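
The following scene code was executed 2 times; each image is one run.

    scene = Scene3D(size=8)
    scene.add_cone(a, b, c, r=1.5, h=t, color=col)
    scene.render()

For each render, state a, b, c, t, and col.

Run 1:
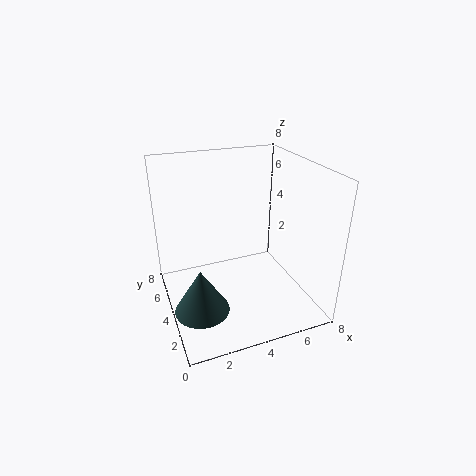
a = 1.5, b = 3, c = 0.5, t = 2.5, col = 'darkslategray'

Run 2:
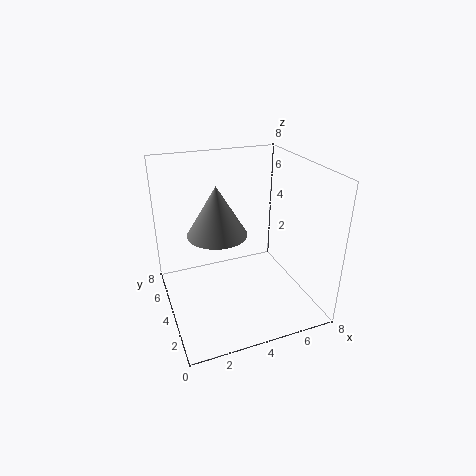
a = 2.5, b = 3, c = 5, t = 2.5, col = 'gray'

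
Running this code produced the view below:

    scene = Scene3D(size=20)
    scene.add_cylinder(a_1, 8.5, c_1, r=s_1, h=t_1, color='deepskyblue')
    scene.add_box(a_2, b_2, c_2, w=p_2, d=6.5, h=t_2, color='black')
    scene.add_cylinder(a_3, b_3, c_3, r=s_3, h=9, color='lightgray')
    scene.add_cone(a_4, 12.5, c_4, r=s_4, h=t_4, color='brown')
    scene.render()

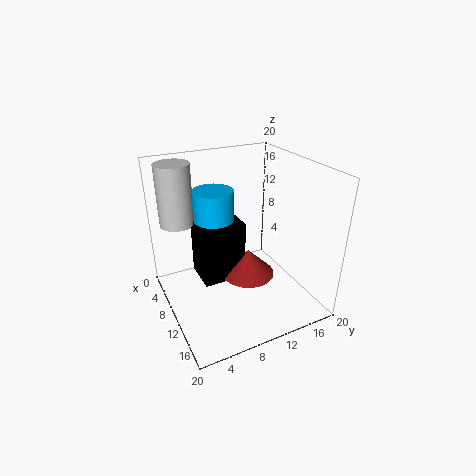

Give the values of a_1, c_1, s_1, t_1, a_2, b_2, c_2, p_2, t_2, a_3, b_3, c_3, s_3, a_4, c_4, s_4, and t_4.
a_1 = 5, c_1 = 7, s_1 = 3, t_1 = 8.5, a_2 = 3, b_2 = 5.5, c_2 = 2, p_2 = 5.5, t_2 = 9, a_3 = 3, b_3 = 3.5, c_3 = 10.5, s_3 = 2.5, a_4 = 8.5, c_4 = 2.5, s_4 = 4, t_4 = 4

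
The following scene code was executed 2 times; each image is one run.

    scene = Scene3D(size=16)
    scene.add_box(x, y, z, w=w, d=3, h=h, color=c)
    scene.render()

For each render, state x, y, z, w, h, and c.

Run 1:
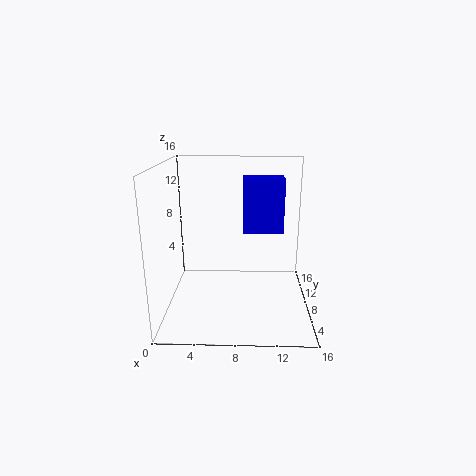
x = 8.5
y = 8
z = 8.5
w = 4.5
h = 6
c = 'blue'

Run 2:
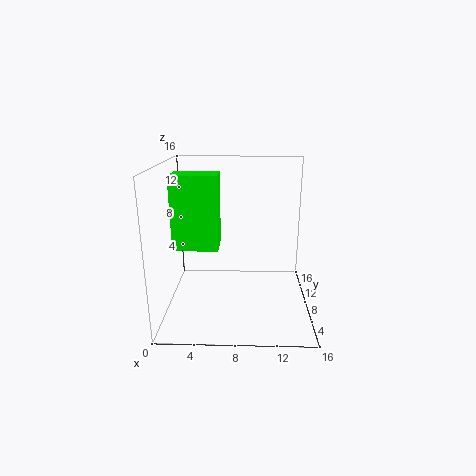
x = 2.5
y = 0.5
z = 9.5
w = 4
h = 6.5
c = 'lime'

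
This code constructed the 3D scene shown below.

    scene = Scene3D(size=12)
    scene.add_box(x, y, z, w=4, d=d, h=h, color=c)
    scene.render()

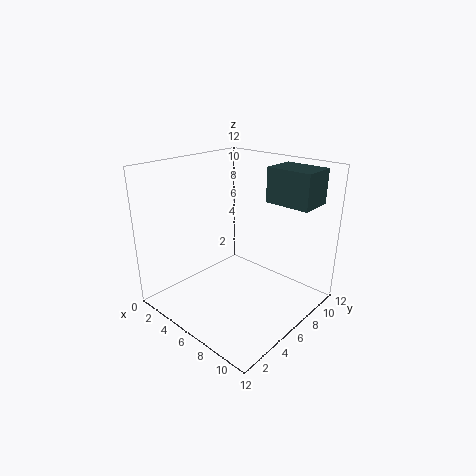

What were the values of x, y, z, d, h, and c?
x = 6.5
y = 9
z = 8.5
d = 3
h = 3
c = 'darkslategray'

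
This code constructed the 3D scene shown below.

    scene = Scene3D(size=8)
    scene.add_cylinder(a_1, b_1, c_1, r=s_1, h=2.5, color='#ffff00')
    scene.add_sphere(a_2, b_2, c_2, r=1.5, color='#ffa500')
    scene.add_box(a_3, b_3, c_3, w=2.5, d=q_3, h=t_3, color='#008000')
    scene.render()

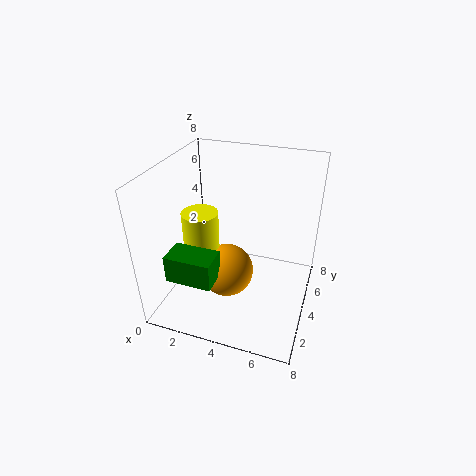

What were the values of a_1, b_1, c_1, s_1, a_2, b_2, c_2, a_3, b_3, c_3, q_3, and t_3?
a_1 = 2, b_1 = 3.5, c_1 = 3, s_1 = 1, a_2 = 3.5, b_2 = 3.5, c_2 = 2, a_3 = 1, b_3 = 1, c_3 = 2.5, q_3 = 1.5, t_3 = 1.5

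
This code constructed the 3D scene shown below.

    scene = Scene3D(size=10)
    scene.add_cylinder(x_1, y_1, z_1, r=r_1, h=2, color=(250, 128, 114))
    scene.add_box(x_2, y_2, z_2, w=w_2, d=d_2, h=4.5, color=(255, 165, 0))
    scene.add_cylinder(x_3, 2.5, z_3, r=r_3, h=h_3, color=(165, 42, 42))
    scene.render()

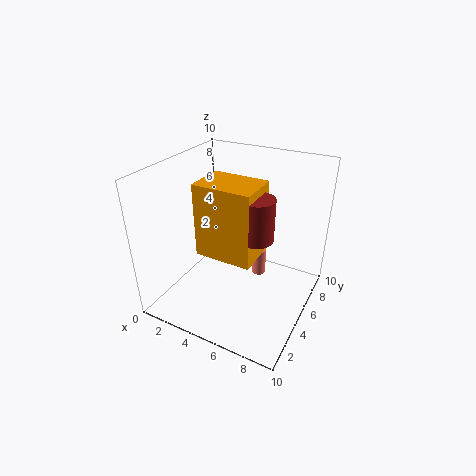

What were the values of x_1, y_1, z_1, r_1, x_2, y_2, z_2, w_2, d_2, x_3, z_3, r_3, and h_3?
x_1 = 6
y_1 = 6.5
z_1 = 1.5
r_1 = 0.5
x_2 = 4
y_2 = 1.5
z_2 = 5.5
w_2 = 3.5
d_2 = 2.5
x_3 = 7.5
z_3 = 7
r_3 = 1
h_3 = 2.5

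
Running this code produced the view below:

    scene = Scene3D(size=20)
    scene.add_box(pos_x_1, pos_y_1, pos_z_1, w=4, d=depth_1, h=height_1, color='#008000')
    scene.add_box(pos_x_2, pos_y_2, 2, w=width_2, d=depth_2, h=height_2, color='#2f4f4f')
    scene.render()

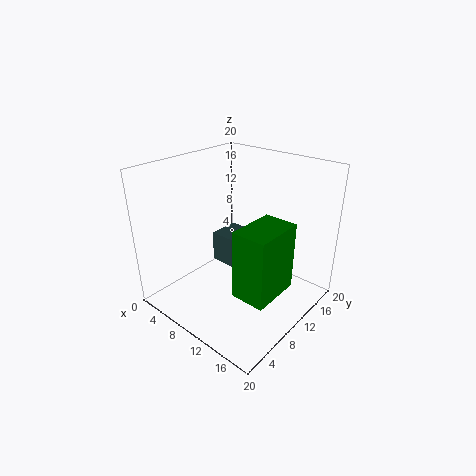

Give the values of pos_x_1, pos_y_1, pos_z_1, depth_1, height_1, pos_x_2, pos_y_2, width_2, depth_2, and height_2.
pos_x_1 = 16, pos_y_1 = 2, pos_z_1 = 8, depth_1 = 6, height_1 = 8, pos_x_2 = 2, pos_y_2 = 13, width_2 = 4, depth_2 = 5, height_2 = 5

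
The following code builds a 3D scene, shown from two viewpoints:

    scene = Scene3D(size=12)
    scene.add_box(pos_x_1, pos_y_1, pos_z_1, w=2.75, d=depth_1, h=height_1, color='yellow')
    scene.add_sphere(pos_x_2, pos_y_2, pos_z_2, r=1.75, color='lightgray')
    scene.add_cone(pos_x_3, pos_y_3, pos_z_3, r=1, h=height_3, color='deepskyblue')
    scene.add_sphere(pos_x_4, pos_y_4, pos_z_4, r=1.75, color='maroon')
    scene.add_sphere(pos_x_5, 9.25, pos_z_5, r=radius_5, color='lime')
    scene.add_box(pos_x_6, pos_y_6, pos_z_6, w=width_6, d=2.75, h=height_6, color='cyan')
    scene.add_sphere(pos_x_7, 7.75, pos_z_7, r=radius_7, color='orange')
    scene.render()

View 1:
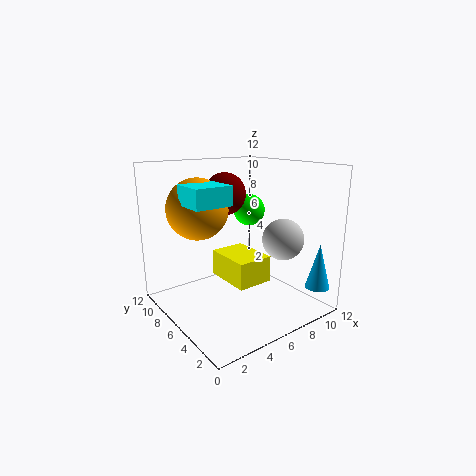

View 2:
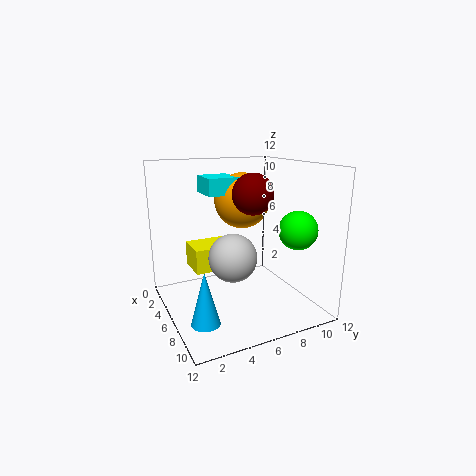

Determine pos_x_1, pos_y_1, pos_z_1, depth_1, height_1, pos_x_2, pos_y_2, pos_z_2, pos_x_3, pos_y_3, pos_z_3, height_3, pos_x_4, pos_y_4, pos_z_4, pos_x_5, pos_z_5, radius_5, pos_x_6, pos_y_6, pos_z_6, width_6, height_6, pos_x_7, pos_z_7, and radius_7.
pos_x_1 = 3.5
pos_y_1 = 2.25
pos_z_1 = 3.5
depth_1 = 3.75
height_1 = 2
pos_x_2 = 9.25
pos_y_2 = 4
pos_z_2 = 5.75
pos_x_3 = 10.75
pos_y_3 = 1.25
pos_z_3 = 2
height_3 = 3.75
pos_x_4 = 5.75
pos_y_4 = 7.5
pos_z_4 = 9.5
pos_x_5 = 9.75
pos_z_5 = 7.25
radius_5 = 1.5
pos_x_6 = 1.25
pos_y_6 = 4.25
pos_z_6 = 9.25
width_6 = 3
height_6 = 1.5
pos_x_7 = 3.25
pos_z_7 = 8.5
radius_7 = 2.5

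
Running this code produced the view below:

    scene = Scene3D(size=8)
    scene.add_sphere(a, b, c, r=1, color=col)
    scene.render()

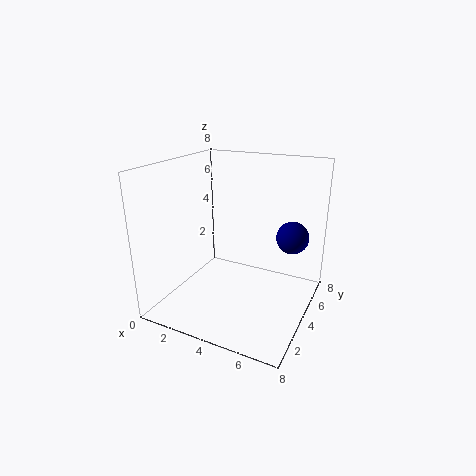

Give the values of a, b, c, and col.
a = 6.25; b = 7; c = 3.25; col = 'navy'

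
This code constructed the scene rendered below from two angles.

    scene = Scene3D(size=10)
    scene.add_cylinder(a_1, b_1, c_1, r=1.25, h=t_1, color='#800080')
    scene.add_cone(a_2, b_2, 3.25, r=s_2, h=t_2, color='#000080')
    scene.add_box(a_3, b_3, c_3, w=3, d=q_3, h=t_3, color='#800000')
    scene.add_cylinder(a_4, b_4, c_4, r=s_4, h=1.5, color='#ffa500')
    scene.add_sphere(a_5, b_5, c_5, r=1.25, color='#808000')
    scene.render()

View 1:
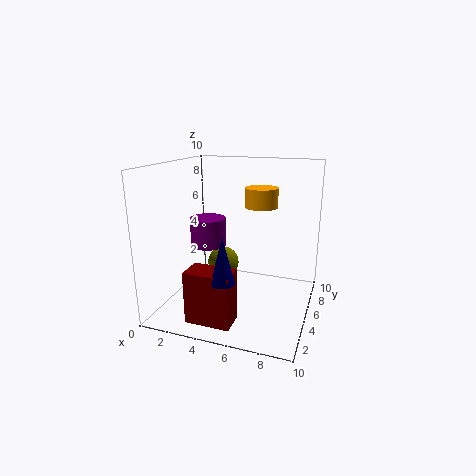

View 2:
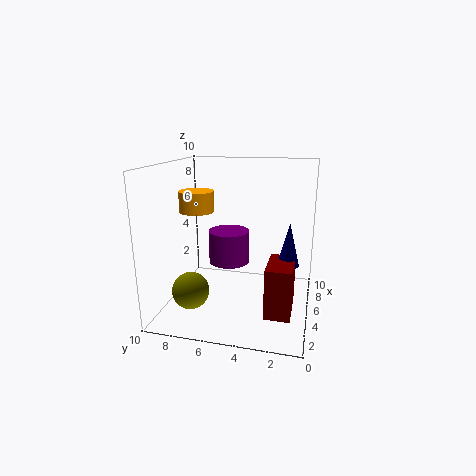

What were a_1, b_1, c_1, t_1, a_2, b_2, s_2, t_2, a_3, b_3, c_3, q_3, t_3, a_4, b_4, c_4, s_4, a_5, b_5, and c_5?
a_1 = 2.75; b_1 = 5; c_1 = 4.25; t_1 = 2; a_2 = 5.25; b_2 = 1.5; s_2 = 0.75; t_2 = 3; a_3 = 2.75; b_3 = 1; c_3 = 0.25; q_3 = 1.75; t_3 = 3.5; a_4 = 5.75; b_4 = 8.25; c_4 = 6.5; s_4 = 1.25; a_5 = 2.75; b_5 = 7.75; c_5 = 1.75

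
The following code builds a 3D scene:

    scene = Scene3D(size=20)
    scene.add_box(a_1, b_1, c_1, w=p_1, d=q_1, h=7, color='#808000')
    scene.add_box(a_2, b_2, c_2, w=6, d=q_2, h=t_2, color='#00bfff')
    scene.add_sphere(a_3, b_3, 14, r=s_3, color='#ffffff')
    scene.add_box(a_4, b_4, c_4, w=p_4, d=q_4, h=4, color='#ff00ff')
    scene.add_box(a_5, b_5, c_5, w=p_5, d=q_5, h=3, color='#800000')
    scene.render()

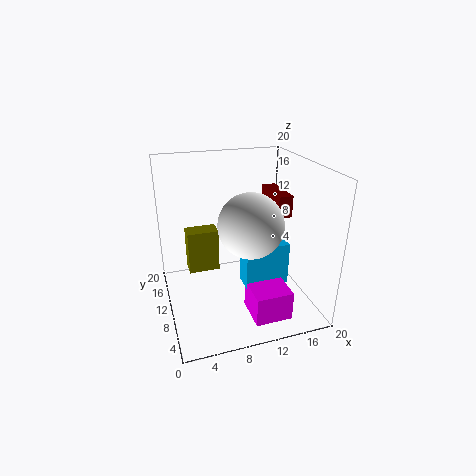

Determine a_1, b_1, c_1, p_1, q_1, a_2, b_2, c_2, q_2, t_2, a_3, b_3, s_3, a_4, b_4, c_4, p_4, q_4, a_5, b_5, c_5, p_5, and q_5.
a_1 = 4
b_1 = 17
c_1 = 1
p_1 = 5
q_1 = 3
a_2 = 10
b_2 = 6
c_2 = 4
q_2 = 3
t_2 = 6
a_3 = 10
b_3 = 5
s_3 = 4
a_4 = 10
b_4 = 2
c_4 = 1
p_4 = 5
q_4 = 5
a_5 = 15
b_5 = 8
c_5 = 13
p_5 = 2
q_5 = 6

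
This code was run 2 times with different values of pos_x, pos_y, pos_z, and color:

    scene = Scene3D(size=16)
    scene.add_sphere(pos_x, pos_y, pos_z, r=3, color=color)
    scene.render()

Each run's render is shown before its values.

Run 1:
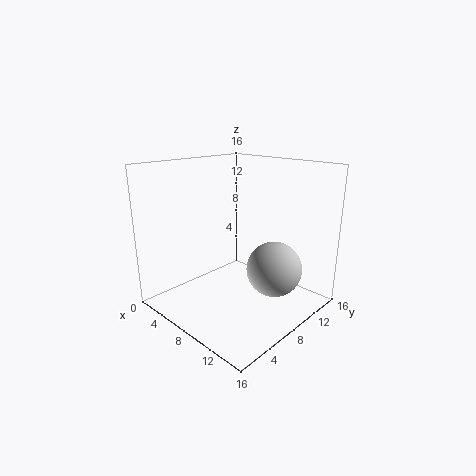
pos_x = 12, pos_y = 9.5, pos_z = 5, color = 'lightgray'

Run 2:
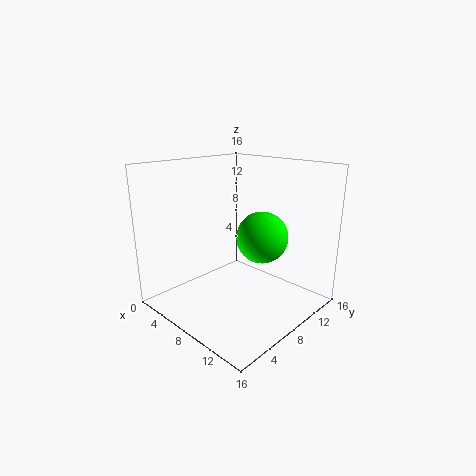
pos_x = 9, pos_y = 11, pos_z = 7.5, color = 'lime'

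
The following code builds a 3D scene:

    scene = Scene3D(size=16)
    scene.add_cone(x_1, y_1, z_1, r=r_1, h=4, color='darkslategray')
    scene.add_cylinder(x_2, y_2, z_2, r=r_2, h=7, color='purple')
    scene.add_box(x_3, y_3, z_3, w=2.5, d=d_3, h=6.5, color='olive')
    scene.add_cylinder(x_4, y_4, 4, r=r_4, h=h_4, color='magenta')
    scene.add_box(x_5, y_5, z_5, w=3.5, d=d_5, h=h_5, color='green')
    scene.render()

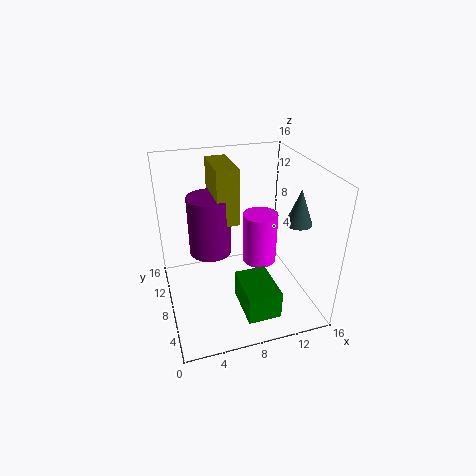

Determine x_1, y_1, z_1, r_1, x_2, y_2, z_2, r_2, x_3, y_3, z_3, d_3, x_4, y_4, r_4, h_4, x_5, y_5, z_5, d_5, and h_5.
x_1 = 14.5
y_1 = 6.5
z_1 = 9.5
r_1 = 1.5
x_2 = 5.5
y_2 = 11
z_2 = 5
r_2 = 2.5
x_3 = 6
y_3 = 9
z_3 = 9
d_3 = 5.5
x_4 = 11
y_4 = 9
r_4 = 2
h_4 = 6
x_5 = 7
y_5 = 1
z_5 = 2
d_5 = 5
h_5 = 3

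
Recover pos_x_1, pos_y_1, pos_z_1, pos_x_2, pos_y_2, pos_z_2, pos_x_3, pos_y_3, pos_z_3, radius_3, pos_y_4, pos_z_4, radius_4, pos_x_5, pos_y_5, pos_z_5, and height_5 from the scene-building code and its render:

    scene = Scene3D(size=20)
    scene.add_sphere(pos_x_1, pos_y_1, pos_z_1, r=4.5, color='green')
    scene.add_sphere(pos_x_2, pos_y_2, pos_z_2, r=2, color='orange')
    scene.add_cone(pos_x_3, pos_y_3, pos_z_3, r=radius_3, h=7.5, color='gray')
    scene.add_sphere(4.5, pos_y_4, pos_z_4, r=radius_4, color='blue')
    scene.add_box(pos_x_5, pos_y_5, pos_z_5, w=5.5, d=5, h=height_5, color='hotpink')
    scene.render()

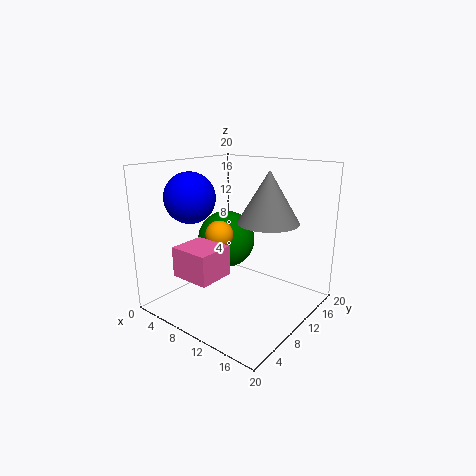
pos_x_1 = 4.5, pos_y_1 = 14, pos_z_1 = 7.5, pos_x_2 = 7, pos_y_2 = 9.5, pos_z_2 = 10, pos_x_3 = 12, pos_y_3 = 14.5, pos_z_3 = 11.5, radius_3 = 4.5, pos_y_4 = 6.5, pos_z_4 = 15.5, radius_4 = 3.5, pos_x_5 = 5.5, pos_y_5 = 2, pos_z_5 = 6, height_5 = 4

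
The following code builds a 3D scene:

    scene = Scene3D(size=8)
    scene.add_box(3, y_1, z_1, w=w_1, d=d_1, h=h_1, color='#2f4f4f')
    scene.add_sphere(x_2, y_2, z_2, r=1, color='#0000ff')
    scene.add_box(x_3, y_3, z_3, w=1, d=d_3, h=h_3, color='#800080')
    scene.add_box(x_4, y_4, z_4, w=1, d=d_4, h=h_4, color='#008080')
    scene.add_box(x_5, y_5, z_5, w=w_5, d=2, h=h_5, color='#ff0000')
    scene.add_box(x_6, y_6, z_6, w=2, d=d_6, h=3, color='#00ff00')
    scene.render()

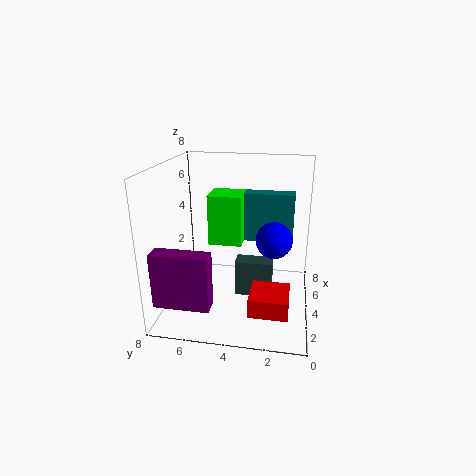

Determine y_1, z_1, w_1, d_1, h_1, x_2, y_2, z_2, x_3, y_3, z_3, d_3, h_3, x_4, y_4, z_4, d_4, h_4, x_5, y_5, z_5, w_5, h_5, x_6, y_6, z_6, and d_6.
y_1 = 2; z_1 = 1; w_1 = 1; d_1 = 2; h_1 = 2; x_2 = 4; y_2 = 2; z_2 = 4; x_3 = 1; y_3 = 5; z_3 = 1; d_3 = 3; h_3 = 3; x_4 = 6; y_4 = 1; z_4 = 3; d_4 = 3; h_4 = 3; x_5 = 1; y_5 = 1; z_5 = 1; w_5 = 2; h_5 = 1; x_6 = 5; y_6 = 4; z_6 = 3; d_6 = 2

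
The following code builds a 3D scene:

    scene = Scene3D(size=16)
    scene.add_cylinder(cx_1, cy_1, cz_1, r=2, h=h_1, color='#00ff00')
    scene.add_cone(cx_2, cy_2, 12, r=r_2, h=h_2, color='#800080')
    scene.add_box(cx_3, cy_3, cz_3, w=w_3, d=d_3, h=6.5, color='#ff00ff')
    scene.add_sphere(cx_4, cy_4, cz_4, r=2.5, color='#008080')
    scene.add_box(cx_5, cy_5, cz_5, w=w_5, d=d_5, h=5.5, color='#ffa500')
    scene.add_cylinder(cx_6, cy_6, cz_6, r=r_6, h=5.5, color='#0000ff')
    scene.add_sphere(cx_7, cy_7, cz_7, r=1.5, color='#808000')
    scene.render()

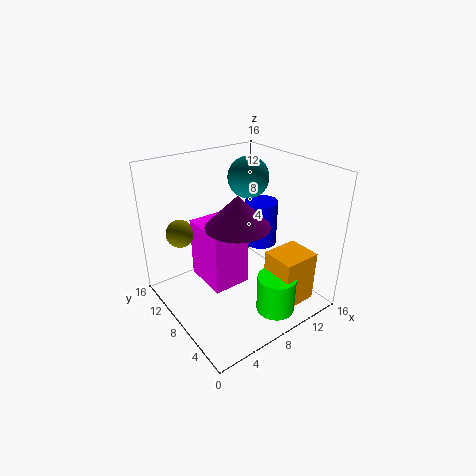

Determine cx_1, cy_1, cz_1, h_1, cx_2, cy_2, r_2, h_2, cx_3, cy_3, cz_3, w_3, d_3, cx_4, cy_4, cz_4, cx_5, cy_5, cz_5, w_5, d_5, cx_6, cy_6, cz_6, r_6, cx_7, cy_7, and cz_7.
cx_1 = 8.5, cy_1 = 2, cz_1 = 2, h_1 = 4, cx_2 = 5, cy_2 = 4, r_2 = 3, h_2 = 3, cx_3 = 3.5, cy_3 = 5.5, cz_3 = 4, w_3 = 4, d_3 = 5, cx_4 = 12.5, cy_4 = 12, cz_4 = 13, cx_5 = 8.5, cy_5 = 0.5, cz_5 = 2.5, w_5 = 4, d_5 = 3.5, cx_6 = 13, cy_6 = 10, cz_6 = 5, r_6 = 2, cx_7 = 2.5, cy_7 = 11, cz_7 = 9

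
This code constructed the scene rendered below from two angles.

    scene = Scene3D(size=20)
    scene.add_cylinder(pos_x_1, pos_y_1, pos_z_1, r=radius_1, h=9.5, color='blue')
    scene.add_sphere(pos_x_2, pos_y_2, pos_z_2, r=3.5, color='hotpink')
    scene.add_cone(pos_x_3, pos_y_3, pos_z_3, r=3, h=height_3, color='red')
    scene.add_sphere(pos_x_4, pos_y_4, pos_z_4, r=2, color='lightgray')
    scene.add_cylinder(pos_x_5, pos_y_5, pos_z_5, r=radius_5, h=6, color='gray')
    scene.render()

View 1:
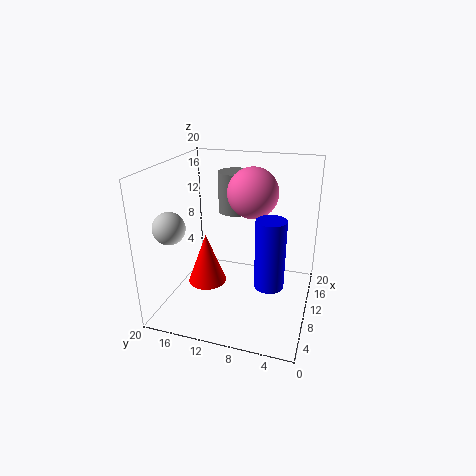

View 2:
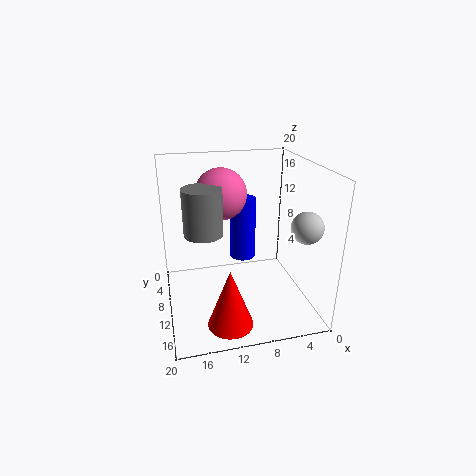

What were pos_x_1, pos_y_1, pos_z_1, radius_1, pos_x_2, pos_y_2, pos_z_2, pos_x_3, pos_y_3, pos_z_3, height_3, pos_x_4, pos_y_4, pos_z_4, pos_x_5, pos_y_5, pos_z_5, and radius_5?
pos_x_1 = 8, pos_y_1 = 5, pos_z_1 = 4.5, radius_1 = 2, pos_x_2 = 12, pos_y_2 = 8.5, pos_z_2 = 16, pos_x_3 = 12.5, pos_y_3 = 16, pos_z_3 = 0.5, height_3 = 8, pos_x_4 = 3, pos_y_4 = 16.5, pos_z_4 = 13.5, pos_x_5 = 15, pos_y_5 = 12, pos_z_5 = 12, radius_5 = 2.5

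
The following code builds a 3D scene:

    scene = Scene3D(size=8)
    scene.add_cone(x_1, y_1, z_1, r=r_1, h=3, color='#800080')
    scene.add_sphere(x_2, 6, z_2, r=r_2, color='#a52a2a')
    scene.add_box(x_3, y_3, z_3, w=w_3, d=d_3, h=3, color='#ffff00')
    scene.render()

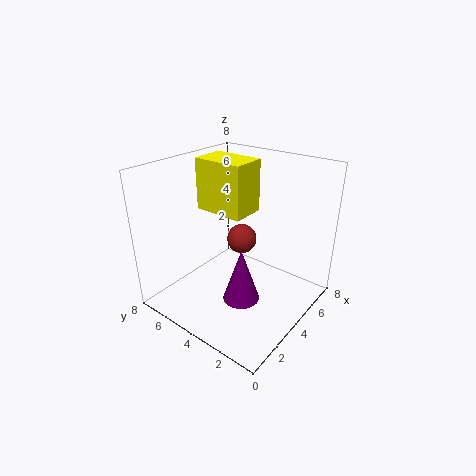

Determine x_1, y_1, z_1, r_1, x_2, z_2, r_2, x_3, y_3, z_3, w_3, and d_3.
x_1 = 3, y_1 = 3, z_1 = 1, r_1 = 1, x_2 = 7, z_2 = 2, r_2 = 1, x_3 = 4, y_3 = 4, z_3 = 5, w_3 = 2, d_3 = 3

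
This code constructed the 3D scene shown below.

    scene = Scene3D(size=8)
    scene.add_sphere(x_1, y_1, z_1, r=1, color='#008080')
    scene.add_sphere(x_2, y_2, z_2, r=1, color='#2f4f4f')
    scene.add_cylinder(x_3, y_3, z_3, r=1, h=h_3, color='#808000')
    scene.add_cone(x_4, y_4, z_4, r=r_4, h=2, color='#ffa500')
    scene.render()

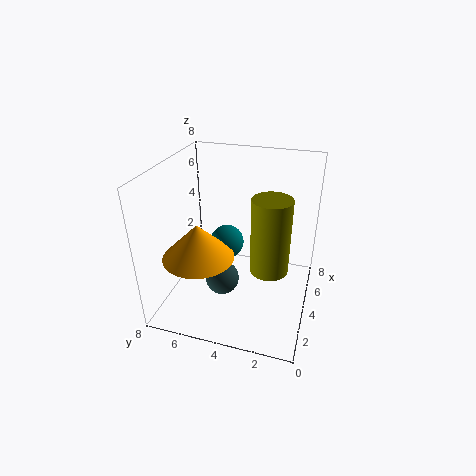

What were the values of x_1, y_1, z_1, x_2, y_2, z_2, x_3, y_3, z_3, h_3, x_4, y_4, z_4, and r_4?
x_1 = 5
y_1 = 5
z_1 = 3
x_2 = 4
y_2 = 5
z_2 = 1
x_3 = 3
y_3 = 2
z_3 = 3
h_3 = 4
x_4 = 3
y_4 = 6
z_4 = 3
r_4 = 2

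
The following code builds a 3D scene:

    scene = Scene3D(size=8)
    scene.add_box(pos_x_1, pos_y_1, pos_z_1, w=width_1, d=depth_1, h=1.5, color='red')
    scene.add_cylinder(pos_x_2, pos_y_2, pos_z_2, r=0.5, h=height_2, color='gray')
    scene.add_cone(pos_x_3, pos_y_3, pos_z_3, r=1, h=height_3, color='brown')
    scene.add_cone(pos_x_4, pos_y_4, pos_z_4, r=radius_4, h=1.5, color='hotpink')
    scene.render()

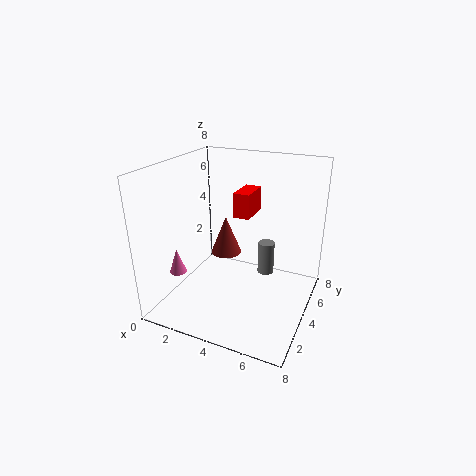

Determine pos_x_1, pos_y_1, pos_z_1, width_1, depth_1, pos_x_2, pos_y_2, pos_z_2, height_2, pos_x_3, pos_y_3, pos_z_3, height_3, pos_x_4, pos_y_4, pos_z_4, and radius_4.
pos_x_1 = 3, pos_y_1 = 5.5, pos_z_1 = 4.5, width_1 = 1, depth_1 = 2, pos_x_2 = 5, pos_y_2 = 6, pos_z_2 = 1, height_2 = 2, pos_x_3 = 2, pos_y_3 = 6.5, pos_z_3 = 1.5, height_3 = 2.5, pos_x_4 = 0.5, pos_y_4 = 3, pos_z_4 = 1.5, radius_4 = 0.5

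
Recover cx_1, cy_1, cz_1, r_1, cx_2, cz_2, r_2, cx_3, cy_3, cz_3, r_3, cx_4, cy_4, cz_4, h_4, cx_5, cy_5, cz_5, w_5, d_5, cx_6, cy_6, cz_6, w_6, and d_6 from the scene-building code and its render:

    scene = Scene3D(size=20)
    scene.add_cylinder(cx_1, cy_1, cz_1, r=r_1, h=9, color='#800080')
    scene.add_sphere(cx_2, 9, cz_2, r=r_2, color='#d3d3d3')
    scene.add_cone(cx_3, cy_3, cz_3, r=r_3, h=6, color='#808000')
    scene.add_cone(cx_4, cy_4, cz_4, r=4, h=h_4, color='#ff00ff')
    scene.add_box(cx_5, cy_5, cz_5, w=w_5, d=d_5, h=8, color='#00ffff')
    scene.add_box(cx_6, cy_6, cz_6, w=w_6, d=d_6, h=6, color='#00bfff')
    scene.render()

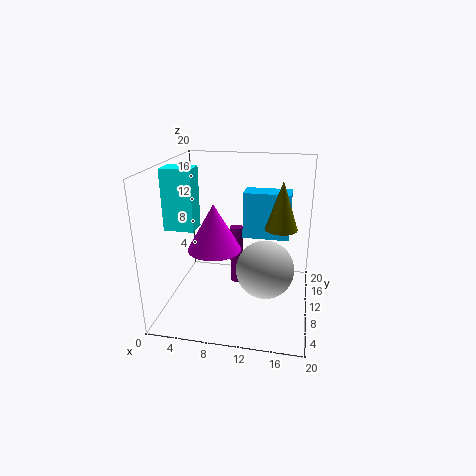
cx_1 = 9; cy_1 = 14; cz_1 = 1; r_1 = 1; cx_2 = 14; cz_2 = 6; r_2 = 4; cx_3 = 16; cy_3 = 7; cz_3 = 13; r_3 = 2; cx_4 = 6; cy_4 = 12; cz_4 = 7; h_4 = 7; cx_5 = 1; cy_5 = 6; cz_5 = 12; w_5 = 4; d_5 = 3; cx_6 = 11; cy_6 = 8; cz_6 = 11; w_6 = 6; d_6 = 3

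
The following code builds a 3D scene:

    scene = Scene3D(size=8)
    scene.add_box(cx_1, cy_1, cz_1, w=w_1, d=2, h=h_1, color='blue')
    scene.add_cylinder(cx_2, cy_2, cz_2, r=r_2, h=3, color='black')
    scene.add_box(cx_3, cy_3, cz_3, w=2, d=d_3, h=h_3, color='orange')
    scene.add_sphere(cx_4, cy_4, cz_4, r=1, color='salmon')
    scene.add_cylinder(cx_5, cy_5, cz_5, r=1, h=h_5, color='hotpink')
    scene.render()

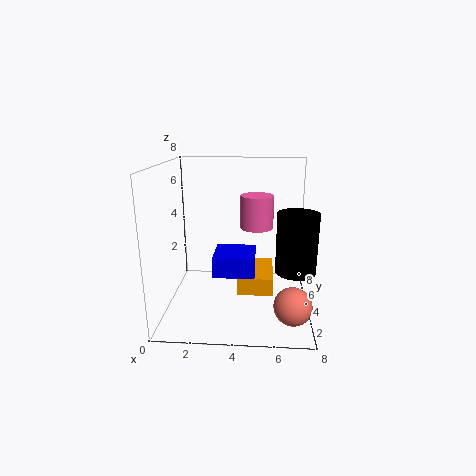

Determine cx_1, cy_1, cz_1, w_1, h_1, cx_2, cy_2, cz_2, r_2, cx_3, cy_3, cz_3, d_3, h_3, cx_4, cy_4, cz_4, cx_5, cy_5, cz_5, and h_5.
cx_1 = 3; cy_1 = 1; cz_1 = 3; w_1 = 2; h_1 = 1; cx_2 = 7; cy_2 = 2; cz_2 = 3; r_2 = 1; cx_3 = 4; cy_3 = 3; cz_3 = 1; d_3 = 3; h_3 = 1; cx_4 = 7; cy_4 = 2; cz_4 = 1; cx_5 = 5; cy_5 = 6; cz_5 = 4; h_5 = 2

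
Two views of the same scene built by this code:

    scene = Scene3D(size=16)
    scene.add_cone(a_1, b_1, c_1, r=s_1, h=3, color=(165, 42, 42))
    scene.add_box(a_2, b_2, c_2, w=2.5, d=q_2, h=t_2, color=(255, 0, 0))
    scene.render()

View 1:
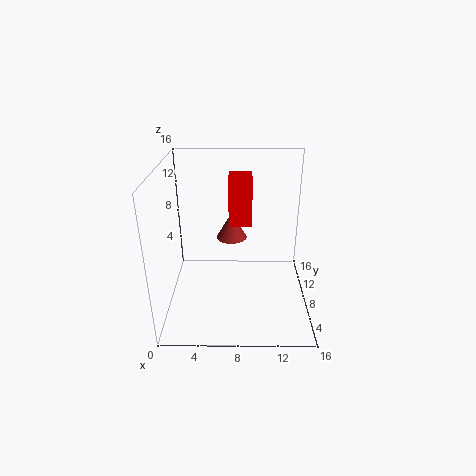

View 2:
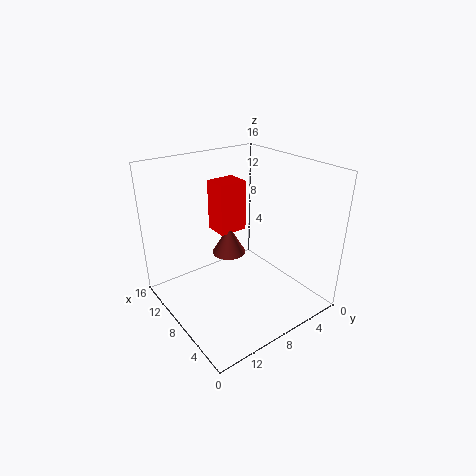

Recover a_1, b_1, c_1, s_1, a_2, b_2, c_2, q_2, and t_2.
a_1 = 7.25
b_1 = 9.75
c_1 = 7.25
s_1 = 1.75
a_2 = 7
b_2 = 7.75
c_2 = 9.5
q_2 = 3
t_2 = 5.25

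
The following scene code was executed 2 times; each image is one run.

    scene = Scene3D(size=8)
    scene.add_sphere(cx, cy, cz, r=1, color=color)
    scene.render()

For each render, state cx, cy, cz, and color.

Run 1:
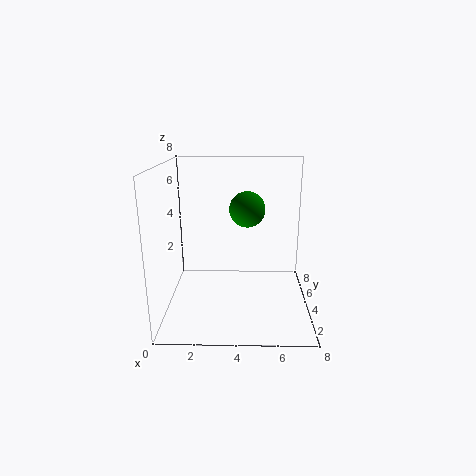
cx = 4.5
cy = 4.5
cz = 5.5
color = 'green'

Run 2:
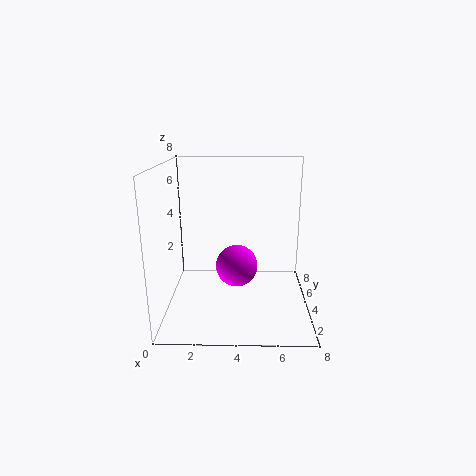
cx = 4
cy = 1.5
cz = 3.5
color = 'magenta'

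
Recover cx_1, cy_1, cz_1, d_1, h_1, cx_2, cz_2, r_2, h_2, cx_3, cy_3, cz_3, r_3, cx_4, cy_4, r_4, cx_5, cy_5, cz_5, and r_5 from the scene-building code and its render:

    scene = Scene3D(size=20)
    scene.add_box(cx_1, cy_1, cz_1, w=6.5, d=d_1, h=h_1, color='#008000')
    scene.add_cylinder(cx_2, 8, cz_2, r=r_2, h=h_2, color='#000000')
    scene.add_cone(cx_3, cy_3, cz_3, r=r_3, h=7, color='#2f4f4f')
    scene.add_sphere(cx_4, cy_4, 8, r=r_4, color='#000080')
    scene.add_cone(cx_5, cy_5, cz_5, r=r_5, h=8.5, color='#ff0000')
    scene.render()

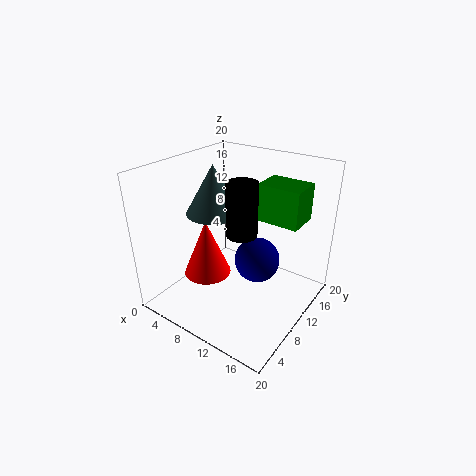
cx_1 = 10, cy_1 = 14.5, cz_1 = 11, d_1 = 5, h_1 = 5.5, cx_2 = 12, cz_2 = 12, r_2 = 2, h_2 = 7, cx_3 = 5.5, cy_3 = 10.5, cz_3 = 12.5, r_3 = 4, cx_4 = 13.5, cy_4 = 9.5, r_4 = 3, cx_5 = 5, cy_5 = 9, cz_5 = 3, r_5 = 3.5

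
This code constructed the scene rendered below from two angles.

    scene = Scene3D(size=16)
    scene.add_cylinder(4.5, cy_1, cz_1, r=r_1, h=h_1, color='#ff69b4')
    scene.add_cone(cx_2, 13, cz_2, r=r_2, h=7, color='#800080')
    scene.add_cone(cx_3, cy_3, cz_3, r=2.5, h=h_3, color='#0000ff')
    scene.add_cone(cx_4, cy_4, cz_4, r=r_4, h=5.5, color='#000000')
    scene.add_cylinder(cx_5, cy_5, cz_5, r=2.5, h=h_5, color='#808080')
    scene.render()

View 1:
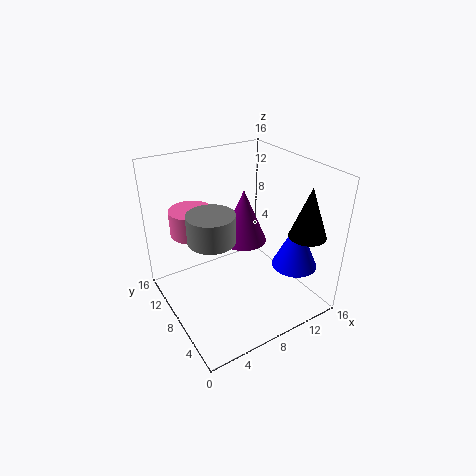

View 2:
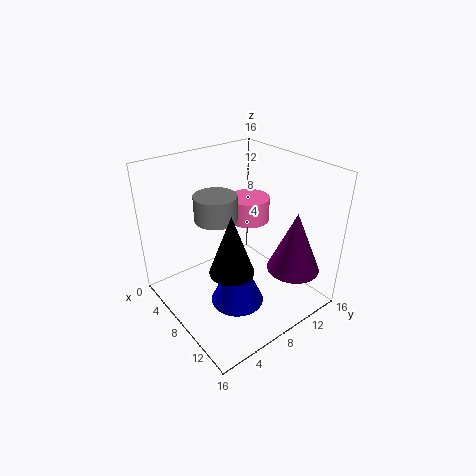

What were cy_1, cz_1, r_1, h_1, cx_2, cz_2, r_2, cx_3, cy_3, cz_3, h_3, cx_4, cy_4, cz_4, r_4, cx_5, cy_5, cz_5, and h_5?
cy_1 = 12.5
cz_1 = 7.5
r_1 = 2.5
h_1 = 3
cx_2 = 12
cz_2 = 4
r_2 = 3
cx_3 = 13
cy_3 = 4
cz_3 = 5
h_3 = 5.5
cx_4 = 13.5
cy_4 = 3
cz_4 = 9
r_4 = 2
cx_5 = 4.5
cy_5 = 7.5
cz_5 = 9
h_5 = 3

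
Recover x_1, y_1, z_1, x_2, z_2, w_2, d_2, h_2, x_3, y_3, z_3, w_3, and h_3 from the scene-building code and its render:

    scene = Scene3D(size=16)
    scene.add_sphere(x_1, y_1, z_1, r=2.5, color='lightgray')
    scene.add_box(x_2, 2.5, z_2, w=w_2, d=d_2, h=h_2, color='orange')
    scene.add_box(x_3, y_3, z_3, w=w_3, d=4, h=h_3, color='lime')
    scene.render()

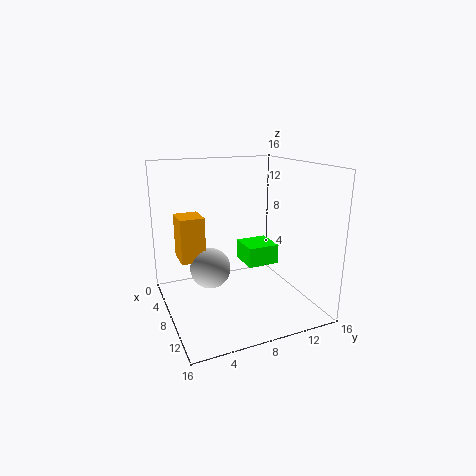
x_1 = 4
y_1 = 6
z_1 = 3
x_2 = 0.5
z_2 = 4
w_2 = 3.5
d_2 = 3
h_2 = 5.5
x_3 = 2
y_3 = 10.5
z_3 = 3
w_3 = 4
h_3 = 2.5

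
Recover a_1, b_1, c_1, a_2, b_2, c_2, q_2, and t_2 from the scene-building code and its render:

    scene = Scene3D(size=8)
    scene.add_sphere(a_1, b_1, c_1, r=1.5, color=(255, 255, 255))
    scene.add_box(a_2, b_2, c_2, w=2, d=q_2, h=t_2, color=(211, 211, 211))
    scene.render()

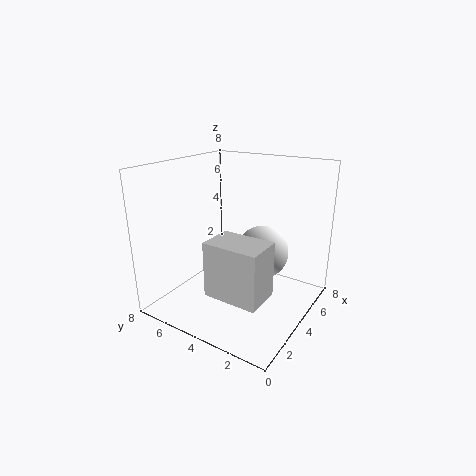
a_1 = 5
b_1 = 3
c_1 = 3
a_2 = 1.5
b_2 = 1.5
c_2 = 1.5
q_2 = 3
t_2 = 3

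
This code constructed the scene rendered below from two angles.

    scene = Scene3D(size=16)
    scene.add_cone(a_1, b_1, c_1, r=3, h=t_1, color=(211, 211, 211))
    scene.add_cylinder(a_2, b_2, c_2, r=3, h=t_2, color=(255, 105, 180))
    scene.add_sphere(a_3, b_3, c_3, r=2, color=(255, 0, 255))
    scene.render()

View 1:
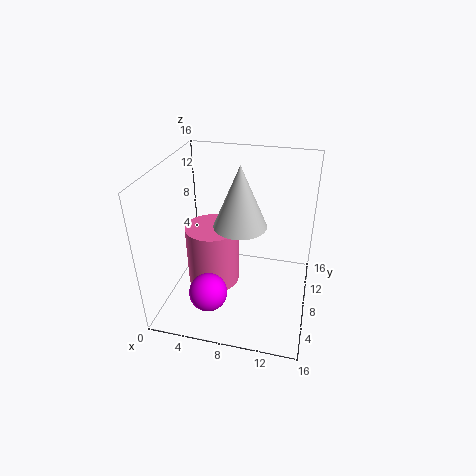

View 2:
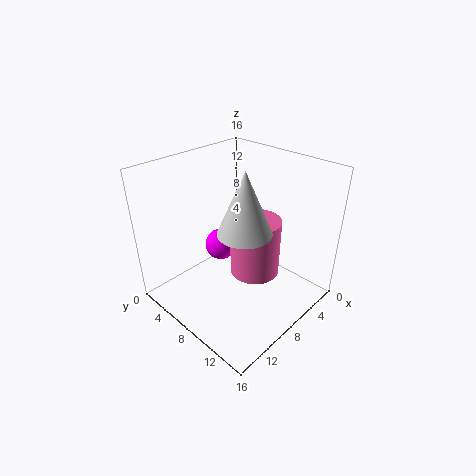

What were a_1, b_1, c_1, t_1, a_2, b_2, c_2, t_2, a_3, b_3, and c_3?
a_1 = 8
b_1 = 9
c_1 = 9
t_1 = 7
a_2 = 5
b_2 = 8
c_2 = 2
t_2 = 7
a_3 = 6
b_3 = 3
c_3 = 4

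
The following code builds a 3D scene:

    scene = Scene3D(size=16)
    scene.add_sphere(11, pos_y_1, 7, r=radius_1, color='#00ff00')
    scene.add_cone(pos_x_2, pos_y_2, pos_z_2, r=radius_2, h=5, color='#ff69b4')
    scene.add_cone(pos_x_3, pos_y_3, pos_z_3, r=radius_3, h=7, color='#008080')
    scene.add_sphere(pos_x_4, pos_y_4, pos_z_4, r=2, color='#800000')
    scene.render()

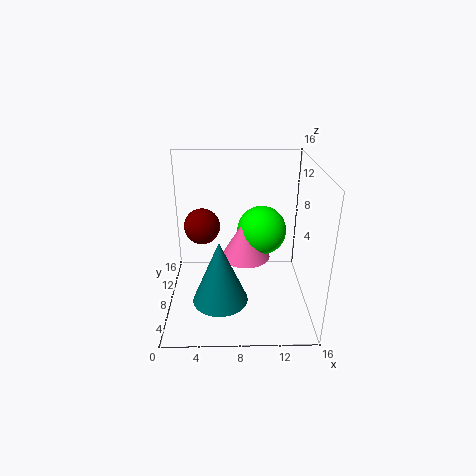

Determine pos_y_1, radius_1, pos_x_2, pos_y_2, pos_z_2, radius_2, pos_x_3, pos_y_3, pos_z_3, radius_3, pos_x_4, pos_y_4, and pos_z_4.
pos_y_1 = 12
radius_1 = 3
pos_x_2 = 9
pos_y_2 = 11
pos_z_2 = 4
radius_2 = 3
pos_x_3 = 6
pos_y_3 = 5
pos_z_3 = 2
radius_3 = 3
pos_x_4 = 4
pos_y_4 = 9
pos_z_4 = 9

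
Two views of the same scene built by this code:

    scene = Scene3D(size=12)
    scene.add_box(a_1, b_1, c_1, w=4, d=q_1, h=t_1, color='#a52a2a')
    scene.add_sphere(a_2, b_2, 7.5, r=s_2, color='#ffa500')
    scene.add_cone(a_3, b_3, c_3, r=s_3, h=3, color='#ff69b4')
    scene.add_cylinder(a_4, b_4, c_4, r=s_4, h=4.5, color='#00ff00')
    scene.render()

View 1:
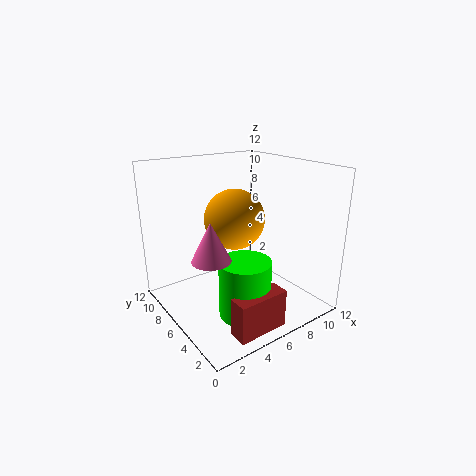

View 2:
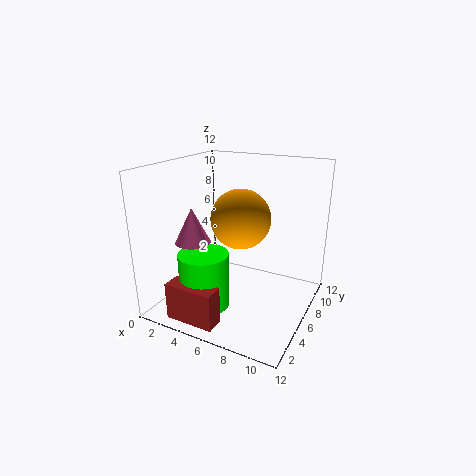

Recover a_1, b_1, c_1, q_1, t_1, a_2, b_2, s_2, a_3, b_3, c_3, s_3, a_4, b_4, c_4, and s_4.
a_1 = 2.5
b_1 = 0.5
c_1 = 0.5
q_1 = 1.5
t_1 = 3
a_2 = 6
b_2 = 6.5
s_2 = 2.5
a_3 = 2.5
b_3 = 4.5
c_3 = 5.5
s_3 = 1.5
a_4 = 4.5
b_4 = 3
c_4 = 1
s_4 = 2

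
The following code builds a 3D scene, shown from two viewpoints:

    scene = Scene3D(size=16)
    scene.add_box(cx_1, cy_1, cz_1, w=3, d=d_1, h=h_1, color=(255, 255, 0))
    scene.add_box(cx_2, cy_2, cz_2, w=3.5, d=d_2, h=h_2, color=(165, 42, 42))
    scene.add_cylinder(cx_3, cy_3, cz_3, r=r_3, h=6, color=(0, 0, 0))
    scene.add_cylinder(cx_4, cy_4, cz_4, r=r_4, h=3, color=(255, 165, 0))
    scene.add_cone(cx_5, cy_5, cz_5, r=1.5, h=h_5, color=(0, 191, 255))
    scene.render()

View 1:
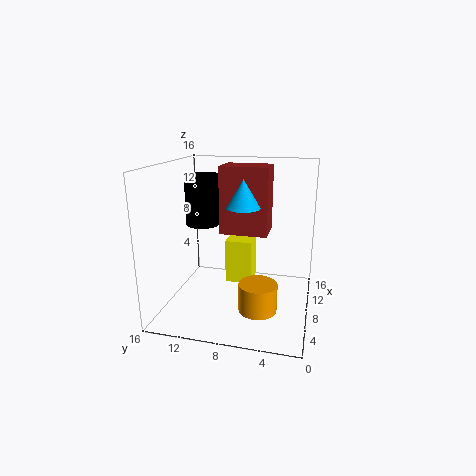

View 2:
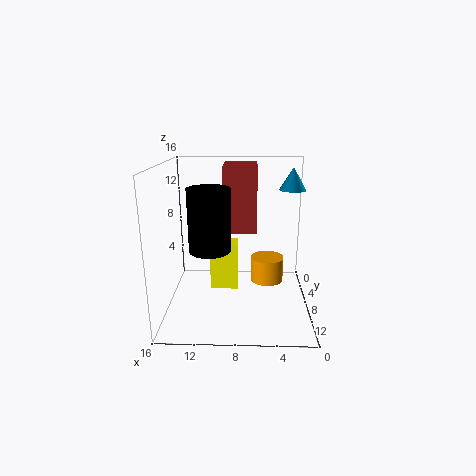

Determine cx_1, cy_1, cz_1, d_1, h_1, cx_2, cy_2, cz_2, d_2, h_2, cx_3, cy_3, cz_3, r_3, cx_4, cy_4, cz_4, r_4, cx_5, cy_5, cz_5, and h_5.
cx_1 = 8, cy_1 = 6.5, cz_1 = 2.5, d_1 = 3, h_1 = 5, cx_2 = 6, cy_2 = 4.5, cz_2 = 9, d_2 = 5, h_2 = 7, cx_3 = 10.5, cy_3 = 13, cz_3 = 8.5, r_3 = 2, cx_4 = 4.5, cy_4 = 5, cz_4 = 1.5, r_4 = 2, cx_5 = 2, cy_5 = 6, cz_5 = 13, h_5 = 2.5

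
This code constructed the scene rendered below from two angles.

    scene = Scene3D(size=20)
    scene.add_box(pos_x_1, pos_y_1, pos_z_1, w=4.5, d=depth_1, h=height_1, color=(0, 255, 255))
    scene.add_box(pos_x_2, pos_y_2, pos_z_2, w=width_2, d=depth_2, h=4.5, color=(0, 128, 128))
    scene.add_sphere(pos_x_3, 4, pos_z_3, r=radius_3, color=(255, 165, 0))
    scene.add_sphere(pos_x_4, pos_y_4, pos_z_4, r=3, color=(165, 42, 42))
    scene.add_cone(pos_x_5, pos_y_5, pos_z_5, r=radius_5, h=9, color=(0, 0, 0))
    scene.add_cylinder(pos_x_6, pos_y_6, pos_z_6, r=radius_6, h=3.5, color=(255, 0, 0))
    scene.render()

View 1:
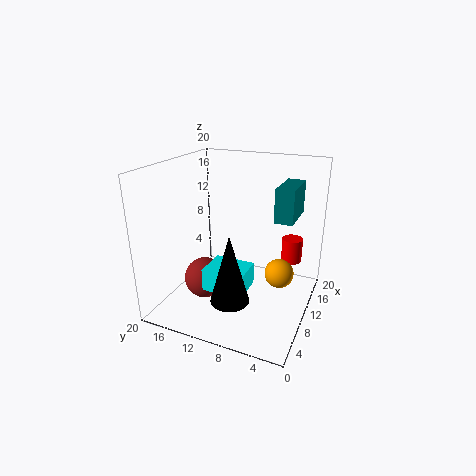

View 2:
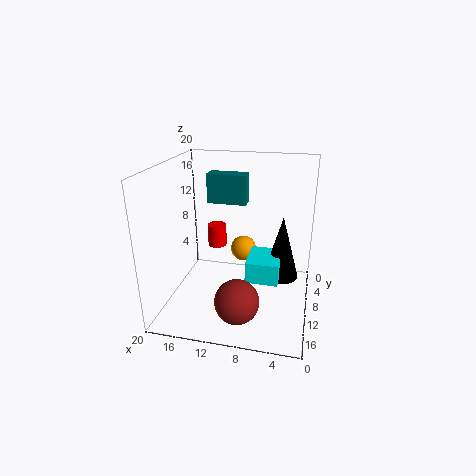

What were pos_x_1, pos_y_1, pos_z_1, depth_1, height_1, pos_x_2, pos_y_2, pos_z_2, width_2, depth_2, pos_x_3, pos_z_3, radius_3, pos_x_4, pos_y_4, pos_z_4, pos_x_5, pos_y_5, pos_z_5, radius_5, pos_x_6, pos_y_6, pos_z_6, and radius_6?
pos_x_1 = 4; pos_y_1 = 7; pos_z_1 = 4.5; depth_1 = 5.5; height_1 = 3; pos_x_2 = 10; pos_y_2 = 2.5; pos_z_2 = 13; width_2 = 6; depth_2 = 2.5; pos_x_3 = 10.5; pos_z_3 = 5.5; radius_3 = 2; pos_x_4 = 9; pos_y_4 = 15; pos_z_4 = 3; pos_x_5 = 4; pos_y_5 = 8.5; pos_z_5 = 4; radius_5 = 2.5; pos_x_6 = 15; pos_y_6 = 3.5; pos_z_6 = 5.5; radius_6 = 1.5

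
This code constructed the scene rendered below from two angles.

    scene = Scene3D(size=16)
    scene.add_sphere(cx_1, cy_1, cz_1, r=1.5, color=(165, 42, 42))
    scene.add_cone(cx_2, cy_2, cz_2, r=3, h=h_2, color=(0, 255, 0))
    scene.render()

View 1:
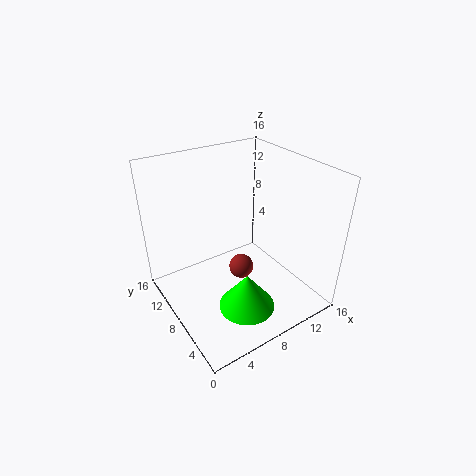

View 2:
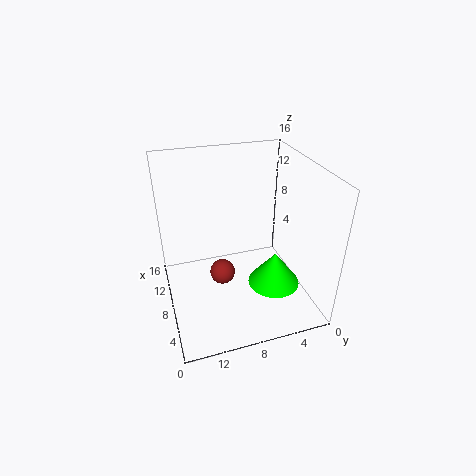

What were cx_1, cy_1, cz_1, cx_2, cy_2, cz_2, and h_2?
cx_1 = 9.5
cy_1 = 9.5
cz_1 = 2.5
cx_2 = 6.5
cy_2 = 4
cz_2 = 2
h_2 = 4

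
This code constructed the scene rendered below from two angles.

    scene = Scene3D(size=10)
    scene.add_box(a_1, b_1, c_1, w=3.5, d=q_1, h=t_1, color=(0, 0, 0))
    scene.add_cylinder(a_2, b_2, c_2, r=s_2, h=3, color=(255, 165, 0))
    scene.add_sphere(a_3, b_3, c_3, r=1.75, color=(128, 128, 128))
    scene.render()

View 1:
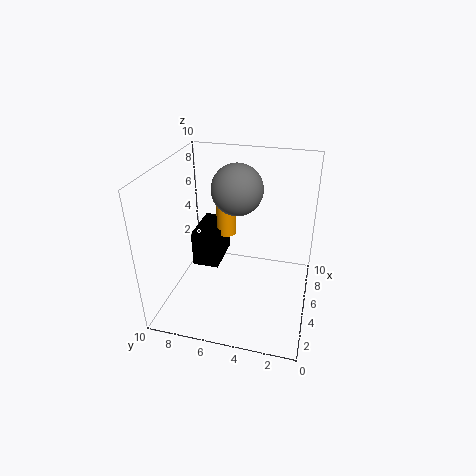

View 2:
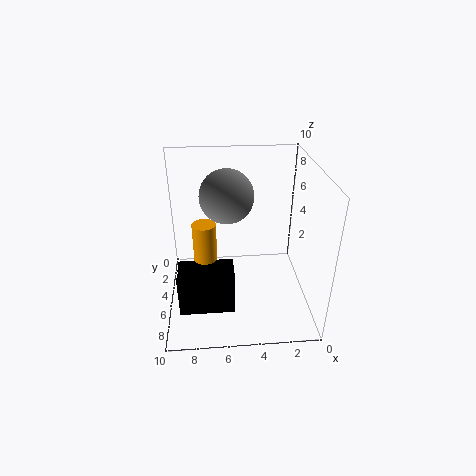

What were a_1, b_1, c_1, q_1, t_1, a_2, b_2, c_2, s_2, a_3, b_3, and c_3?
a_1 = 5.5
b_1 = 6.75
c_1 = 1.75
q_1 = 2
t_1 = 2.75
a_2 = 7.25
b_2 = 6.5
c_2 = 4
s_2 = 0.75
a_3 = 5.75
b_3 = 5.25
c_3 = 8.25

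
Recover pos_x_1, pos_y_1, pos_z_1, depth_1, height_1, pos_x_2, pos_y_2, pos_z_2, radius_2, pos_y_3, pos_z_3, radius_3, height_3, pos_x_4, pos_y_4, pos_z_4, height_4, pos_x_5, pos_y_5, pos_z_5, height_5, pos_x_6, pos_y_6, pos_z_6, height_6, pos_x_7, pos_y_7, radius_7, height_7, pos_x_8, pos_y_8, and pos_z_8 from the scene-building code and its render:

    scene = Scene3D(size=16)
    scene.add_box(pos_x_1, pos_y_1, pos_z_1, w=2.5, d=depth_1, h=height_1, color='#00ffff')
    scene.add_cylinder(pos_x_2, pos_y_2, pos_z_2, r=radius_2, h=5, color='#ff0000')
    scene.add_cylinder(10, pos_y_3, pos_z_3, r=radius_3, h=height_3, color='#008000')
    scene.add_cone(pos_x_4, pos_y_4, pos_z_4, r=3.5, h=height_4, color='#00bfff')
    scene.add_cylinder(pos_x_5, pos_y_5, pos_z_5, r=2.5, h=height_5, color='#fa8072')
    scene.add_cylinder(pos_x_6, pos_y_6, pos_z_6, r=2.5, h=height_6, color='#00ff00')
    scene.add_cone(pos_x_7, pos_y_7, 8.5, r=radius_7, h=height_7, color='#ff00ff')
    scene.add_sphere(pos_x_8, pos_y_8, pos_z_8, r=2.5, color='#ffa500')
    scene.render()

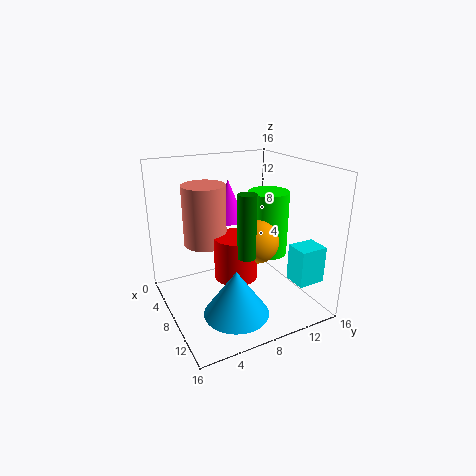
pos_x_1 = 12, pos_y_1 = 12, pos_z_1 = 4, depth_1 = 3, height_1 = 4, pos_x_2 = 7.5, pos_y_2 = 8, pos_z_2 = 3, radius_2 = 2.5, pos_y_3 = 8, pos_z_3 = 6.5, radius_3 = 1, height_3 = 7, pos_x_4 = 11.5, pos_y_4 = 6, pos_z_4 = 1, height_4 = 5, pos_x_5 = 4.5, pos_y_5 = 5.5, pos_z_5 = 6.5, height_5 = 7, pos_x_6 = 5.5, pos_y_6 = 13.5, pos_z_6 = 4, height_6 = 8, pos_x_7 = 3.5, pos_y_7 = 9, radius_7 = 2, height_7 = 5, pos_x_8 = 8, pos_y_8 = 10.5, pos_z_8 = 7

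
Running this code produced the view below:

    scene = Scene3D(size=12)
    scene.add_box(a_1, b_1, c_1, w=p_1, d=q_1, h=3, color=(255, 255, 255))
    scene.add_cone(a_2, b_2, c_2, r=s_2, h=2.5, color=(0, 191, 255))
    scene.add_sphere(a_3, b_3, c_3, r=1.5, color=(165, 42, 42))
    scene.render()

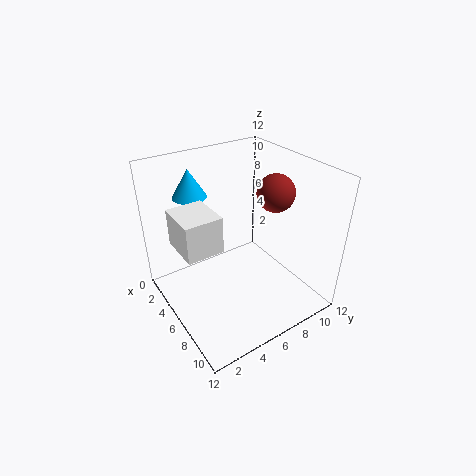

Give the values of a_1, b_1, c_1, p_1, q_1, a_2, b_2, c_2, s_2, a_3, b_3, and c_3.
a_1 = 3.5; b_1 = 1; c_1 = 6; p_1 = 3.5; q_1 = 3; a_2 = 1.5; b_2 = 4; c_2 = 8.5; s_2 = 1.5; a_3 = 7.5; b_3 = 8.5; c_3 = 10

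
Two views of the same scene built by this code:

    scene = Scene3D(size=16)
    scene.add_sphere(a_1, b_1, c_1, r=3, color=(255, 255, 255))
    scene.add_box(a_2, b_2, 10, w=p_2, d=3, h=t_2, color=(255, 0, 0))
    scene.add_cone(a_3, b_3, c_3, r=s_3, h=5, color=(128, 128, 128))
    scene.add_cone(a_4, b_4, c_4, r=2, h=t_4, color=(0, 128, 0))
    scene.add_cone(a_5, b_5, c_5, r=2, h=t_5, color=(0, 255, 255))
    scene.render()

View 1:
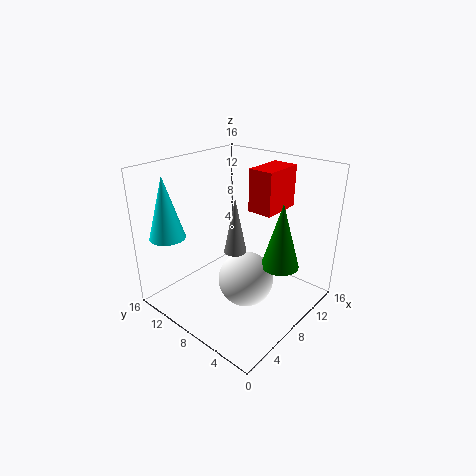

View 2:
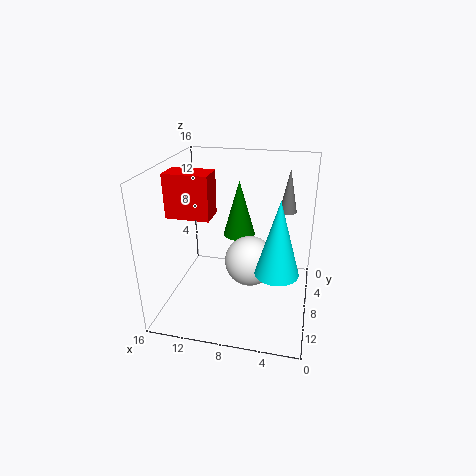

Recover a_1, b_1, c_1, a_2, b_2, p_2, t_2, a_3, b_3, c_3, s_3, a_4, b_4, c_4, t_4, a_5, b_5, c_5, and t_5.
a_1 = 7
b_1 = 6
c_1 = 4
a_2 = 11
b_2 = 6
p_2 = 5
t_2 = 5
a_3 = 3
b_3 = 4
c_3 = 10
s_3 = 1
a_4 = 9
b_4 = 3
c_4 = 6
t_4 = 7
a_5 = 3
b_5 = 14
c_5 = 8
t_5 = 7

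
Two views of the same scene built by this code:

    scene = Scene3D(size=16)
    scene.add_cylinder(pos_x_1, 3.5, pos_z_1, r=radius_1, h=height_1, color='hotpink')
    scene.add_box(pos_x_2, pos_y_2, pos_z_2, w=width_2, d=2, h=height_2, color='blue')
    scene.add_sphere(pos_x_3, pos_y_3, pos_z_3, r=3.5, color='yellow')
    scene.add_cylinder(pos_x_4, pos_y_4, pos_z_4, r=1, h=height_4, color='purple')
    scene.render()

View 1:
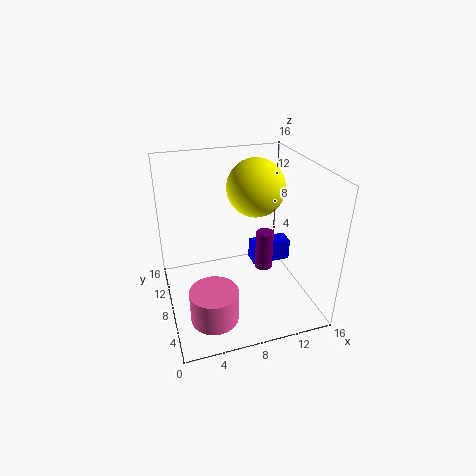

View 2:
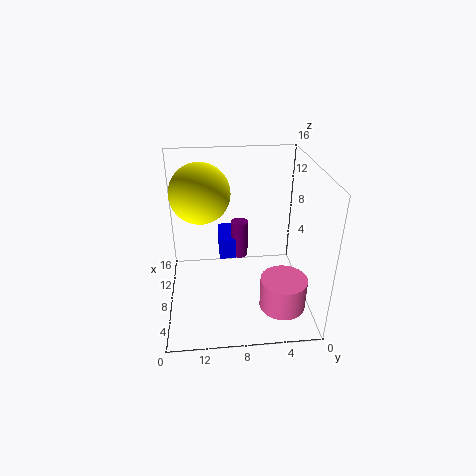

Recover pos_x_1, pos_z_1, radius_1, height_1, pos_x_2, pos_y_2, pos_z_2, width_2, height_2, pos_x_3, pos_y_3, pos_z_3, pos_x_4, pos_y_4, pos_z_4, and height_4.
pos_x_1 = 4
pos_z_1 = 1.5
radius_1 = 2.5
height_1 = 3.5
pos_x_2 = 10
pos_y_2 = 8
pos_z_2 = 4
width_2 = 4.5
height_2 = 2.5
pos_x_3 = 11.5
pos_y_3 = 12
pos_z_3 = 12
pos_x_4 = 11
pos_y_4 = 7.5
pos_z_4 = 4
height_4 = 4.5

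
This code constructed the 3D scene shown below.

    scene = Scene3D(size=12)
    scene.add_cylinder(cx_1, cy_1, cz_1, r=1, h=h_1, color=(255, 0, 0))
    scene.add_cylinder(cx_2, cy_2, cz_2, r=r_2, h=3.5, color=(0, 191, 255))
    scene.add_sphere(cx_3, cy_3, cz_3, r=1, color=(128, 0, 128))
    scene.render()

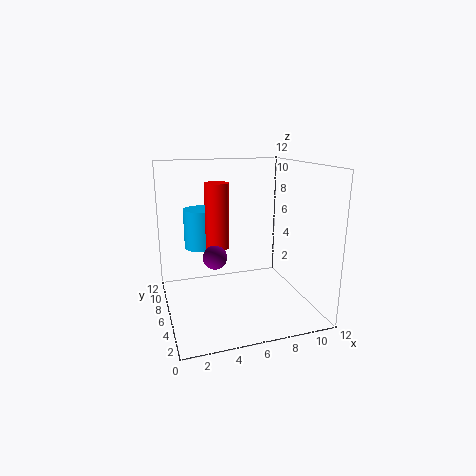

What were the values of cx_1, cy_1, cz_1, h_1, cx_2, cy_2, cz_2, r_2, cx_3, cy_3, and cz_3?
cx_1 = 4.5; cy_1 = 7; cz_1 = 5; h_1 = 5.5; cx_2 = 3.5; cy_2 = 9; cz_2 = 4.5; r_2 = 1.5; cx_3 = 4; cy_3 = 6; cz_3 = 4.5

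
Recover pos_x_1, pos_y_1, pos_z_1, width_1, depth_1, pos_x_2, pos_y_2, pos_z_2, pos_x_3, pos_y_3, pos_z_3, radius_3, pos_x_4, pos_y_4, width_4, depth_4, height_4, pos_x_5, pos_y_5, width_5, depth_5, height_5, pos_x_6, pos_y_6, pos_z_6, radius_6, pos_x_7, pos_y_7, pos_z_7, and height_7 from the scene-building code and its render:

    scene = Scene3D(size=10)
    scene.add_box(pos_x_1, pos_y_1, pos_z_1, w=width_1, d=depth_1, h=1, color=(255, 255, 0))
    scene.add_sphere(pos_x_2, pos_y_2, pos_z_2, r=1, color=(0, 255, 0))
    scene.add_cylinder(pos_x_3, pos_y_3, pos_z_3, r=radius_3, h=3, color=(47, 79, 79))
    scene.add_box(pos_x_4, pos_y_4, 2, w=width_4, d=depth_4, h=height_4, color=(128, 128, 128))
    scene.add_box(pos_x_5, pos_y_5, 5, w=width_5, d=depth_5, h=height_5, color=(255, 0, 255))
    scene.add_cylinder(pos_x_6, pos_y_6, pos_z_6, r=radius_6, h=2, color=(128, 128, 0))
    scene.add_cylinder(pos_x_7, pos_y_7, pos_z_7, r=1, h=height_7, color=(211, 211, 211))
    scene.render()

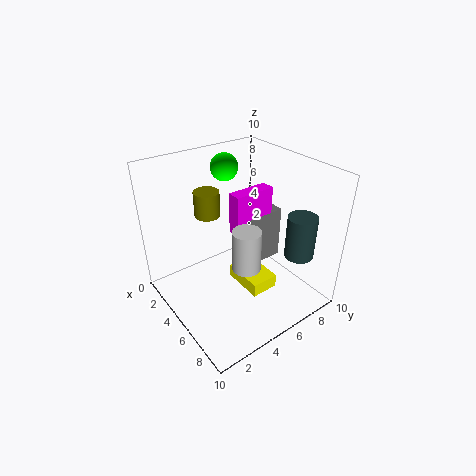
pos_x_1 = 4; pos_y_1 = 5; pos_z_1 = 1; width_1 = 3; depth_1 = 2; pos_x_2 = 2; pos_y_2 = 6; pos_z_2 = 9; pos_x_3 = 8; pos_y_3 = 8; pos_z_3 = 4; radius_3 = 1; pos_x_4 = 4; pos_y_4 = 6; width_4 = 1; depth_4 = 3; height_4 = 4; pos_x_5 = 4; pos_y_5 = 5; width_5 = 1; depth_5 = 3; height_5 = 3; pos_x_6 = 1; pos_y_6 = 5; pos_z_6 = 5; radius_6 = 1; pos_x_7 = 6; pos_y_7 = 5; pos_z_7 = 3; height_7 = 3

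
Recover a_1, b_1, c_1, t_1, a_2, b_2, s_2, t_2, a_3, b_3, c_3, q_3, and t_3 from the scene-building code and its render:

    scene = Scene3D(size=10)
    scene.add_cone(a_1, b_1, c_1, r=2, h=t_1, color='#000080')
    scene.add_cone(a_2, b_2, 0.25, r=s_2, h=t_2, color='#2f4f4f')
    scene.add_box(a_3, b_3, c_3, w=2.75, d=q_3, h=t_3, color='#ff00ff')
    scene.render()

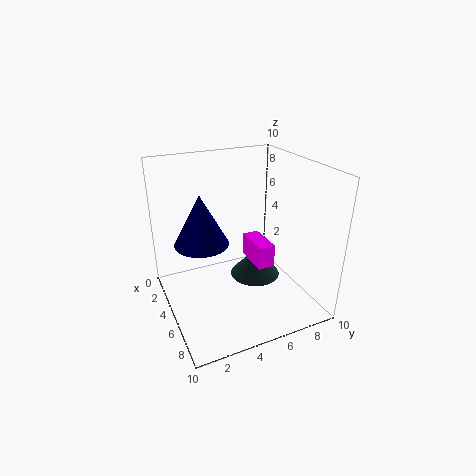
a_1 = 3; b_1 = 3; c_1 = 4; t_1 = 3.75; a_2 = 3; b_2 = 7.5; s_2 = 2; t_2 = 2.25; a_3 = 2.75; b_3 = 6.5; c_3 = 2.25; q_3 = 1.25; t_3 = 1.75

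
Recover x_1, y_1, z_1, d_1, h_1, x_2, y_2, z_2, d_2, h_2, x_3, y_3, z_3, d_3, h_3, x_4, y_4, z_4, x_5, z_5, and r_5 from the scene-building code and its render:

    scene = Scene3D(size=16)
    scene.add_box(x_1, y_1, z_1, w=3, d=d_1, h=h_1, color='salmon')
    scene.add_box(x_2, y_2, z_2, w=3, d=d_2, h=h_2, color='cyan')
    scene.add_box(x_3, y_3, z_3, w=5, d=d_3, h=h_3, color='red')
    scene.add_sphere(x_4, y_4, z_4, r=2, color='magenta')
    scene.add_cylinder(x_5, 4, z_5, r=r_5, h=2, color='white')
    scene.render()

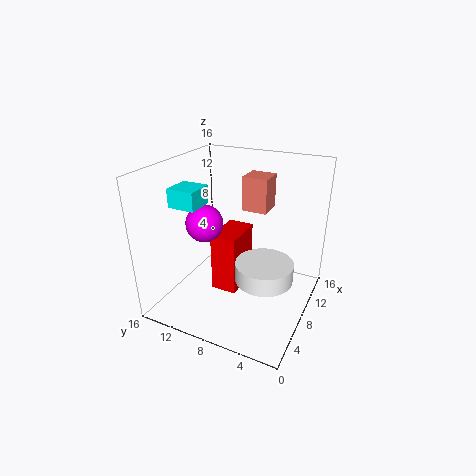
x_1 = 11, y_1 = 6, z_1 = 10, d_1 = 3, h_1 = 4, x_2 = 4, y_2 = 11, z_2 = 12, d_2 = 3, h_2 = 2, x_3 = 7, y_3 = 8, z_3 = 1, d_3 = 3, h_3 = 7, x_4 = 6, y_4 = 11, z_4 = 10, x_5 = 6, z_5 = 5, r_5 = 3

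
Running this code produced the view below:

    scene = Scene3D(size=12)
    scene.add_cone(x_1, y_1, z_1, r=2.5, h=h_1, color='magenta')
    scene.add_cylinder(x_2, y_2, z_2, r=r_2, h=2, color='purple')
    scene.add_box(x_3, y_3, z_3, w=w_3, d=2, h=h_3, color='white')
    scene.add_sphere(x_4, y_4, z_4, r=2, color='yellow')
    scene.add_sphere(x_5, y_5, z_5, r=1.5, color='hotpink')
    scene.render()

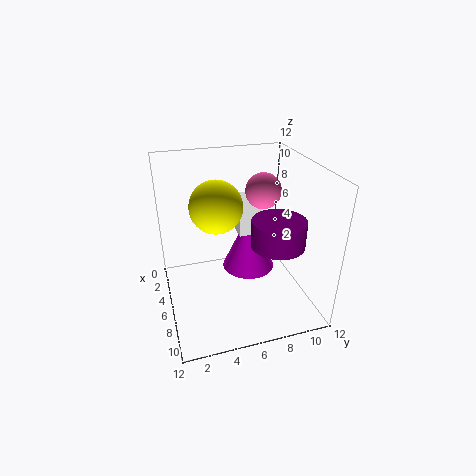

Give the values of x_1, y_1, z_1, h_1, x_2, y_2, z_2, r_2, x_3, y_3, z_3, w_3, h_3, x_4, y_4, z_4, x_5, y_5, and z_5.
x_1 = 3, y_1 = 8, z_1 = 1, h_1 = 5.5, x_2 = 9.5, y_2 = 8, z_2 = 7, r_2 = 2, x_3 = 3.5, y_3 = 6.5, z_3 = 5.5, w_3 = 1.5, h_3 = 3.5, x_4 = 7, y_4 = 4, z_4 = 9.5, x_5 = 5, y_5 = 8.5, z_5 = 9.5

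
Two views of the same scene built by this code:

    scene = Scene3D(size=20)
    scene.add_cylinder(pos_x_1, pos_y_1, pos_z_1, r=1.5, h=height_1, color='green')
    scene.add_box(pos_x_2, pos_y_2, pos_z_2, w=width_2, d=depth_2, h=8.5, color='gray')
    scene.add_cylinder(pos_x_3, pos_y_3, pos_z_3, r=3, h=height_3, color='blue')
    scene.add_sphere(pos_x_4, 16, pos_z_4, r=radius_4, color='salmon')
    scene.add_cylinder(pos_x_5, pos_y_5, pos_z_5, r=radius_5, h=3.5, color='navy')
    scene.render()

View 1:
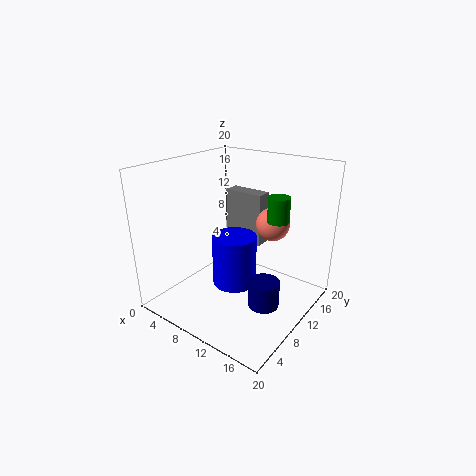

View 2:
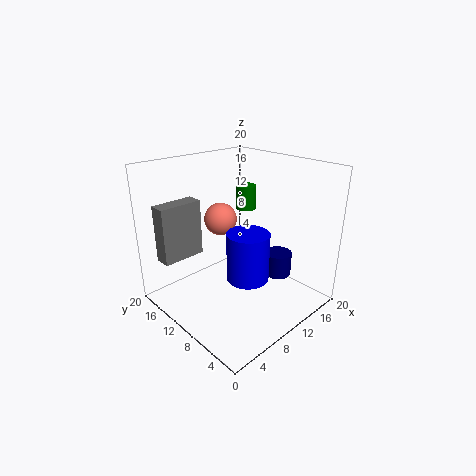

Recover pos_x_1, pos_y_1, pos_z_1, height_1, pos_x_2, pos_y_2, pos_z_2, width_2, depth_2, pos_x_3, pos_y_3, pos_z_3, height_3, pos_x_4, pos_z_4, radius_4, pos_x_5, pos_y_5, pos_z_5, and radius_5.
pos_x_1 = 14.5; pos_y_1 = 13; pos_z_1 = 12.5; height_1 = 3.5; pos_x_2 = 2.5; pos_y_2 = 17; pos_z_2 = 5.5; width_2 = 6.5; depth_2 = 2.5; pos_x_3 = 10.5; pos_y_3 = 8.5; pos_z_3 = 4; height_3 = 7; pos_x_4 = 12; pos_z_4 = 10.5; radius_4 = 2.5; pos_x_5 = 16; pos_y_5 = 7.5; pos_z_5 = 3; radius_5 = 2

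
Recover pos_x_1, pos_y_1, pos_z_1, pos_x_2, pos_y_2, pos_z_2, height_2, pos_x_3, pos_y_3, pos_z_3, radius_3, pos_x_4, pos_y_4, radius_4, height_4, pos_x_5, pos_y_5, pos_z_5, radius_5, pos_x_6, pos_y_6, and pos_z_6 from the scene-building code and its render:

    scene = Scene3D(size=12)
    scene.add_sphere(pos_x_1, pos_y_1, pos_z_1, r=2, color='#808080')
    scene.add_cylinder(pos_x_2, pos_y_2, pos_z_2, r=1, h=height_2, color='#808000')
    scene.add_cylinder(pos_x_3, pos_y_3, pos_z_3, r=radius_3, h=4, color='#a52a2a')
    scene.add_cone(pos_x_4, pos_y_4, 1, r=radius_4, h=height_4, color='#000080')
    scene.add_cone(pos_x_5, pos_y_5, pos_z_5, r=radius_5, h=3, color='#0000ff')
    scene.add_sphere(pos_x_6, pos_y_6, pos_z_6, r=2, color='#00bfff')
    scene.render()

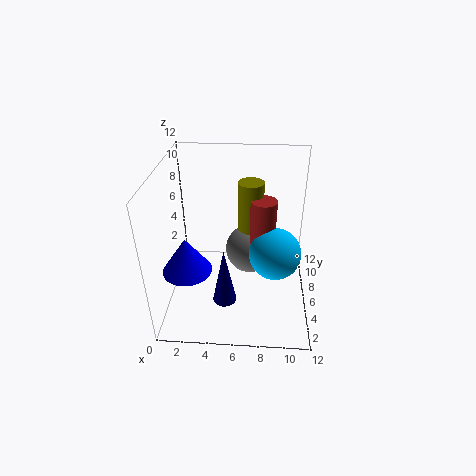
pos_x_1 = 7, pos_y_1 = 6, pos_z_1 = 5, pos_x_2 = 7, pos_y_2 = 6, pos_z_2 = 7, height_2 = 4, pos_x_3 = 8, pos_y_3 = 5, pos_z_3 = 6, radius_3 = 1, pos_x_4 = 5, pos_y_4 = 4, radius_4 = 1, height_4 = 5, pos_x_5 = 2, pos_y_5 = 4, pos_z_5 = 4, radius_5 = 2, pos_x_6 = 9, pos_y_6 = 4, pos_z_6 = 6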